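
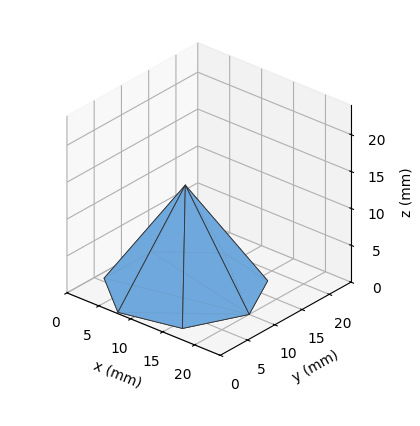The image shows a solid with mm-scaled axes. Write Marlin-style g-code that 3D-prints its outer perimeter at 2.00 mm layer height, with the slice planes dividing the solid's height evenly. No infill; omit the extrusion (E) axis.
Reading the render: the shape is a regular 7-sided pyramid, base circumscribed radius ≈ 10 mm, apex at z ≈ 14 mm (dimensions read to the nearest mm from the axis ticks). For the g-code, the solid's height is divided into equal slices at the stated Δz and each level perimeter traced with G1 moves after a G0 lift.

; perimeter-only toolpath
G21 ; units = mm
G90 ; absolute positioning
G28 ; home
; layer 1
G0 Z2.00
G0 X18.57 Y10.00
G1 X15.34 Y16.70
G1 X8.09 Y18.36
G1 X2.28 Y13.72
G1 X2.28 Y6.28
G1 X8.09 Y1.64
G1 X15.34 Y3.30
G1 X18.57 Y10.00
; layer 2
G0 Z4.00
G0 X17.14 Y10.00
G1 X14.45 Y15.59
G1 X8.41 Y16.96
G1 X3.56 Y13.10
G1 X3.56 Y6.90
G1 X8.41 Y3.04
G1 X14.45 Y4.41
G1 X17.14 Y10.00
; layer 3
G0 Z6.00
G0 X15.71 Y10.00
G1 X13.56 Y14.47
G1 X8.73 Y15.57
G1 X4.85 Y12.48
G1 X4.85 Y7.52
G1 X8.73 Y4.43
G1 X13.56 Y5.53
G1 X15.71 Y10.00
; layer 4
G0 Z8.00
G0 X14.29 Y10.00
G1 X12.67 Y13.35
G1 X9.04 Y14.18
G1 X6.14 Y11.86
G1 X6.14 Y8.14
G1 X9.04 Y5.82
G1 X12.67 Y6.65
G1 X14.29 Y10.00
; layer 5
G0 Z10.00
G0 X12.86 Y10.00
G1 X11.78 Y12.23
G1 X9.36 Y12.79
G1 X7.43 Y11.24
G1 X7.43 Y8.76
G1 X9.36 Y7.21
G1 X11.78 Y7.77
G1 X12.86 Y10.00
; layer 6
G0 Z12.00
G0 X11.43 Y10.00
G1 X10.89 Y11.12
G1 X9.68 Y11.39
G1 X8.71 Y10.62
G1 X8.71 Y9.38
G1 X9.68 Y8.61
G1 X10.89 Y8.88
G1 X11.43 Y10.00
M2 ; end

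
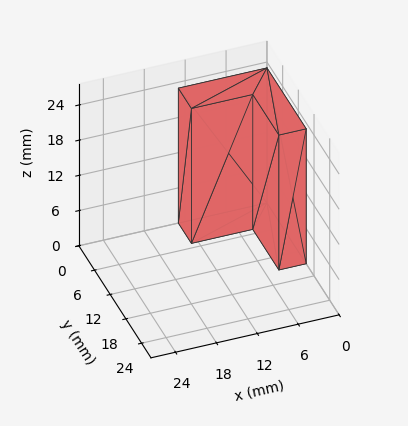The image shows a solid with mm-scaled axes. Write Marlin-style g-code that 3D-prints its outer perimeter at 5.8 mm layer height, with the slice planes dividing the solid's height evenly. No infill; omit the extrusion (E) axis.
Reading the render: the shape is an L-shaped prism: outer 13 × 15 mm, arm thicknesses ≈ 5 mm (horizontal) and 4 mm (vertical), extruded 23 mm in z (dimensions read to the nearest mm from the axis ticks). For the g-code, the solid's height is divided into equal slices at the stated Δz and each level perimeter traced with G1 moves after a G0 lift.

; perimeter-only toolpath
G21 ; units = mm
G90 ; absolute positioning
G28 ; home
; layer 1
G0 Z5.8
G0 X0.0 Y0.0
G1 X13.0 Y0.0
G1 X13.0 Y5.0
G1 X4.0 Y5.0
G1 X4.0 Y15.0
G1 X0.0 Y15.0
G1 X0.0 Y0.0
; layer 2
G0 Z11.5
G0 X0.0 Y0.0
G1 X13.0 Y0.0
G1 X13.0 Y5.0
G1 X4.0 Y5.0
G1 X4.0 Y15.0
G1 X0.0 Y15.0
G1 X0.0 Y0.0
; layer 3
G0 Z17.2
G0 X0.0 Y0.0
G1 X13.0 Y0.0
G1 X13.0 Y5.0
G1 X4.0 Y5.0
G1 X4.0 Y15.0
G1 X0.0 Y15.0
G1 X0.0 Y0.0
; layer 4
G0 Z23.0
G0 X0.0 Y0.0
G1 X13.0 Y0.0
G1 X13.0 Y5.0
G1 X4.0 Y5.0
G1 X4.0 Y15.0
G1 X0.0 Y15.0
G1 X0.0 Y0.0
M2 ; end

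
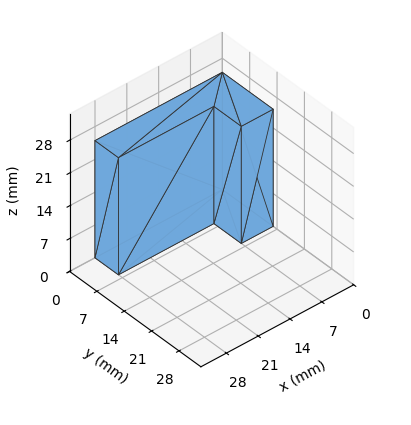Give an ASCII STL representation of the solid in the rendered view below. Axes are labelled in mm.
Reading the render: the shape is an L-shaped prism: outer 28 × 13 mm, arm thicknesses ≈ 6 mm (horizontal) and 7 mm (vertical), extruded 25 mm in z (dimensions read to the nearest mm from the axis ticks). For the STL, each face is triangulated and given an outward normal.

solid part
  facet normal 0.0000 0.0000 -1.0000
    outer loop
      vertex 28.00 6.00 0.00
      vertex 28.00 0.00 0.00
      vertex 0.00 0.00 0.00
    endloop
  endfacet
  facet normal 0.0000 0.0000 -1.0000
    outer loop
      vertex 7.00 6.00 0.00
      vertex 28.00 6.00 0.00
      vertex 0.00 0.00 0.00
    endloop
  endfacet
  facet normal 0.0000 0.0000 -1.0000
    outer loop
      vertex 7.00 13.00 0.00
      vertex 7.00 6.00 0.00
      vertex 0.00 0.00 0.00
    endloop
  endfacet
  facet normal 0.0000 0.0000 -1.0000
    outer loop
      vertex 0.00 13.00 0.00
      vertex 7.00 13.00 0.00
      vertex 0.00 0.00 0.00
    endloop
  endfacet
  facet normal 0.0000 0.0000 1.0000
    outer loop
      vertex 0.00 0.00 25.00
      vertex 28.00 0.00 25.00
      vertex 28.00 6.00 25.00
    endloop
  endfacet
  facet normal 0.0000 0.0000 1.0000
    outer loop
      vertex 0.00 0.00 25.00
      vertex 28.00 6.00 25.00
      vertex 7.00 6.00 25.00
    endloop
  endfacet
  facet normal 0.0000 0.0000 1.0000
    outer loop
      vertex 0.00 0.00 25.00
      vertex 7.00 6.00 25.00
      vertex 7.00 13.00 25.00
    endloop
  endfacet
  facet normal 0.0000 0.0000 1.0000
    outer loop
      vertex 0.00 0.00 25.00
      vertex 7.00 13.00 25.00
      vertex 0.00 13.00 25.00
    endloop
  endfacet
  facet normal 0.0000 -1.0000 0.0000
    outer loop
      vertex 0.00 0.00 0.00
      vertex 28.00 0.00 0.00
      vertex 28.00 0.00 25.00
    endloop
  endfacet
  facet normal 0.0000 -1.0000 0.0000
    outer loop
      vertex 0.00 0.00 0.00
      vertex 28.00 0.00 25.00
      vertex 0.00 0.00 25.00
    endloop
  endfacet
  facet normal 1.0000 0.0000 0.0000
    outer loop
      vertex 28.00 0.00 0.00
      vertex 28.00 6.00 0.00
      vertex 28.00 6.00 25.00
    endloop
  endfacet
  facet normal 1.0000 0.0000 0.0000
    outer loop
      vertex 28.00 0.00 0.00
      vertex 28.00 6.00 25.00
      vertex 28.00 0.00 25.00
    endloop
  endfacet
  facet normal 0.0000 1.0000 0.0000
    outer loop
      vertex 28.00 6.00 0.00
      vertex 7.00 6.00 0.00
      vertex 7.00 6.00 25.00
    endloop
  endfacet
  facet normal 0.0000 1.0000 0.0000
    outer loop
      vertex 28.00 6.00 0.00
      vertex 7.00 6.00 25.00
      vertex 28.00 6.00 25.00
    endloop
  endfacet
  facet normal 1.0000 0.0000 0.0000
    outer loop
      vertex 7.00 6.00 0.00
      vertex 7.00 13.00 0.00
      vertex 7.00 13.00 25.00
    endloop
  endfacet
  facet normal 1.0000 0.0000 0.0000
    outer loop
      vertex 7.00 6.00 0.00
      vertex 7.00 13.00 25.00
      vertex 7.00 6.00 25.00
    endloop
  endfacet
  facet normal 0.0000 1.0000 0.0000
    outer loop
      vertex 7.00 13.00 0.00
      vertex 0.00 13.00 0.00
      vertex 0.00 13.00 25.00
    endloop
  endfacet
  facet normal 0.0000 1.0000 0.0000
    outer loop
      vertex 7.00 13.00 0.00
      vertex 0.00 13.00 25.00
      vertex 7.00 13.00 25.00
    endloop
  endfacet
  facet normal -1.0000 0.0000 0.0000
    outer loop
      vertex 0.00 13.00 0.00
      vertex 0.00 0.00 0.00
      vertex 0.00 0.00 25.00
    endloop
  endfacet
  facet normal -1.0000 0.0000 0.0000
    outer loop
      vertex 0.00 13.00 0.00
      vertex 0.00 0.00 25.00
      vertex 0.00 13.00 25.00
    endloop
  endfacet
endsolid part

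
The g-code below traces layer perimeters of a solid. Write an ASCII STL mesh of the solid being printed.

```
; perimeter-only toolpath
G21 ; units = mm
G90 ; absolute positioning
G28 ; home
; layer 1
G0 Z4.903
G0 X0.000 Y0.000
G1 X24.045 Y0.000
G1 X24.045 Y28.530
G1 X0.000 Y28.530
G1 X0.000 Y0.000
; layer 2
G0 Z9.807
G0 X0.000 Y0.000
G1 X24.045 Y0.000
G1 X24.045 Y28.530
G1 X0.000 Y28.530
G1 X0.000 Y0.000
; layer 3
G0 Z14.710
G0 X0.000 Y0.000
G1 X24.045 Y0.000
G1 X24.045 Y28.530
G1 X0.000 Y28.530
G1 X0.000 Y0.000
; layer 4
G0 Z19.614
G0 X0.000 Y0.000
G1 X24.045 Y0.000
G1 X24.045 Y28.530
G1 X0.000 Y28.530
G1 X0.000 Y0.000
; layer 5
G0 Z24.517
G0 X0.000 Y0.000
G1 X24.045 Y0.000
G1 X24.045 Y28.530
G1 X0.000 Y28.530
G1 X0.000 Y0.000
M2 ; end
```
solid part
  facet normal 0.0000 0.0000 -1.0000
    outer loop
      vertex 24.045 28.530 0.000
      vertex 24.045 0.000 0.000
      vertex 0.000 0.000 0.000
    endloop
  endfacet
  facet normal 0.0000 0.0000 -1.0000
    outer loop
      vertex 0.000 28.530 0.000
      vertex 24.045 28.530 0.000
      vertex 0.000 0.000 0.000
    endloop
  endfacet
  facet normal 0.0000 0.0000 1.0000
    outer loop
      vertex 0.000 0.000 24.517
      vertex 24.045 0.000 24.517
      vertex 24.045 28.530 24.517
    endloop
  endfacet
  facet normal 0.0000 0.0000 1.0000
    outer loop
      vertex 0.000 0.000 24.517
      vertex 24.045 28.530 24.517
      vertex 0.000 28.530 24.517
    endloop
  endfacet
  facet normal 0.0000 -1.0000 0.0000
    outer loop
      vertex 0.000 0.000 0.000
      vertex 24.045 0.000 0.000
      vertex 24.045 0.000 24.517
    endloop
  endfacet
  facet normal 0.0000 -1.0000 0.0000
    outer loop
      vertex 0.000 0.000 0.000
      vertex 24.045 0.000 24.517
      vertex 0.000 0.000 24.517
    endloop
  endfacet
  facet normal 0.0000 1.0000 0.0000
    outer loop
      vertex 24.045 28.530 24.517
      vertex 24.045 28.530 0.000
      vertex 0.000 28.530 0.000
    endloop
  endfacet
  facet normal 0.0000 1.0000 0.0000
    outer loop
      vertex 0.000 28.530 24.517
      vertex 24.045 28.530 24.517
      vertex 0.000 28.530 0.000
    endloop
  endfacet
  facet normal -1.0000 0.0000 0.0000
    outer loop
      vertex 0.000 28.530 24.517
      vertex 0.000 28.530 0.000
      vertex 0.000 0.000 0.000
    endloop
  endfacet
  facet normal -1.0000 0.0000 0.0000
    outer loop
      vertex 0.000 0.000 24.517
      vertex 0.000 28.530 24.517
      vertex 0.000 0.000 0.000
    endloop
  endfacet
  facet normal 1.0000 0.0000 0.0000
    outer loop
      vertex 24.045 0.000 0.000
      vertex 24.045 28.530 0.000
      vertex 24.045 28.530 24.517
    endloop
  endfacet
  facet normal 1.0000 0.0000 0.0000
    outer loop
      vertex 24.045 0.000 0.000
      vertex 24.045 28.530 24.517
      vertex 24.045 0.000 24.517
    endloop
  endfacet
endsolid part

The G0 Z moves step by Δz≈4.903 mm. Every layer's G1 loop is the same polygon, so the solid is a straight extrusion of it from z=0 to z≈24.5. Closing with flat bottom and top caps and triangulating gives 12 facets — a rectangular box, roughly 24 × 28.5 mm footprint and 24.5 mm tall.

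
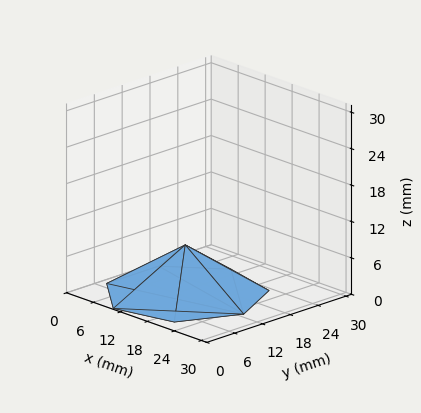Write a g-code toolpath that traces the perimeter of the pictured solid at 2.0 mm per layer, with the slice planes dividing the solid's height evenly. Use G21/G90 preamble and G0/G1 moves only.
Reading the render: the shape is a regular 7-sided pyramid, base circumscribed radius ≈ 13 mm, apex at z ≈ 8 mm (dimensions read to the nearest mm from the axis ticks). For the g-code, the solid's height is divided into equal slices at the stated Δz and each level perimeter traced with G1 moves after a G0 lift.

; perimeter-only toolpath
G21 ; units = mm
G90 ; absolute positioning
G28 ; home
; layer 1
G0 Z2.0
G0 X22.8 Y13.0
G1 X19.1 Y20.6
G1 X10.8 Y22.5
G1 X4.2 Y17.2
G1 X4.2 Y8.8
G1 X10.8 Y3.5
G1 X19.1 Y5.3
G1 X22.8 Y13.0
; layer 2
G0 Z4.0
G0 X19.5 Y13.0
G1 X17.1 Y18.1
G1 X11.6 Y19.4
G1 X7.2 Y15.8
G1 X7.2 Y10.2
G1 X11.6 Y6.7
G1 X17.1 Y7.9
G1 X19.5 Y13.0
; layer 3
G0 Z6.0
G0 X16.2 Y13.0
G1 X15.0 Y15.6
G1 X12.3 Y16.2
G1 X10.1 Y14.4
G1 X10.1 Y11.6
G1 X12.3 Y9.8
G1 X15.0 Y10.4
G1 X16.2 Y13.0
M2 ; end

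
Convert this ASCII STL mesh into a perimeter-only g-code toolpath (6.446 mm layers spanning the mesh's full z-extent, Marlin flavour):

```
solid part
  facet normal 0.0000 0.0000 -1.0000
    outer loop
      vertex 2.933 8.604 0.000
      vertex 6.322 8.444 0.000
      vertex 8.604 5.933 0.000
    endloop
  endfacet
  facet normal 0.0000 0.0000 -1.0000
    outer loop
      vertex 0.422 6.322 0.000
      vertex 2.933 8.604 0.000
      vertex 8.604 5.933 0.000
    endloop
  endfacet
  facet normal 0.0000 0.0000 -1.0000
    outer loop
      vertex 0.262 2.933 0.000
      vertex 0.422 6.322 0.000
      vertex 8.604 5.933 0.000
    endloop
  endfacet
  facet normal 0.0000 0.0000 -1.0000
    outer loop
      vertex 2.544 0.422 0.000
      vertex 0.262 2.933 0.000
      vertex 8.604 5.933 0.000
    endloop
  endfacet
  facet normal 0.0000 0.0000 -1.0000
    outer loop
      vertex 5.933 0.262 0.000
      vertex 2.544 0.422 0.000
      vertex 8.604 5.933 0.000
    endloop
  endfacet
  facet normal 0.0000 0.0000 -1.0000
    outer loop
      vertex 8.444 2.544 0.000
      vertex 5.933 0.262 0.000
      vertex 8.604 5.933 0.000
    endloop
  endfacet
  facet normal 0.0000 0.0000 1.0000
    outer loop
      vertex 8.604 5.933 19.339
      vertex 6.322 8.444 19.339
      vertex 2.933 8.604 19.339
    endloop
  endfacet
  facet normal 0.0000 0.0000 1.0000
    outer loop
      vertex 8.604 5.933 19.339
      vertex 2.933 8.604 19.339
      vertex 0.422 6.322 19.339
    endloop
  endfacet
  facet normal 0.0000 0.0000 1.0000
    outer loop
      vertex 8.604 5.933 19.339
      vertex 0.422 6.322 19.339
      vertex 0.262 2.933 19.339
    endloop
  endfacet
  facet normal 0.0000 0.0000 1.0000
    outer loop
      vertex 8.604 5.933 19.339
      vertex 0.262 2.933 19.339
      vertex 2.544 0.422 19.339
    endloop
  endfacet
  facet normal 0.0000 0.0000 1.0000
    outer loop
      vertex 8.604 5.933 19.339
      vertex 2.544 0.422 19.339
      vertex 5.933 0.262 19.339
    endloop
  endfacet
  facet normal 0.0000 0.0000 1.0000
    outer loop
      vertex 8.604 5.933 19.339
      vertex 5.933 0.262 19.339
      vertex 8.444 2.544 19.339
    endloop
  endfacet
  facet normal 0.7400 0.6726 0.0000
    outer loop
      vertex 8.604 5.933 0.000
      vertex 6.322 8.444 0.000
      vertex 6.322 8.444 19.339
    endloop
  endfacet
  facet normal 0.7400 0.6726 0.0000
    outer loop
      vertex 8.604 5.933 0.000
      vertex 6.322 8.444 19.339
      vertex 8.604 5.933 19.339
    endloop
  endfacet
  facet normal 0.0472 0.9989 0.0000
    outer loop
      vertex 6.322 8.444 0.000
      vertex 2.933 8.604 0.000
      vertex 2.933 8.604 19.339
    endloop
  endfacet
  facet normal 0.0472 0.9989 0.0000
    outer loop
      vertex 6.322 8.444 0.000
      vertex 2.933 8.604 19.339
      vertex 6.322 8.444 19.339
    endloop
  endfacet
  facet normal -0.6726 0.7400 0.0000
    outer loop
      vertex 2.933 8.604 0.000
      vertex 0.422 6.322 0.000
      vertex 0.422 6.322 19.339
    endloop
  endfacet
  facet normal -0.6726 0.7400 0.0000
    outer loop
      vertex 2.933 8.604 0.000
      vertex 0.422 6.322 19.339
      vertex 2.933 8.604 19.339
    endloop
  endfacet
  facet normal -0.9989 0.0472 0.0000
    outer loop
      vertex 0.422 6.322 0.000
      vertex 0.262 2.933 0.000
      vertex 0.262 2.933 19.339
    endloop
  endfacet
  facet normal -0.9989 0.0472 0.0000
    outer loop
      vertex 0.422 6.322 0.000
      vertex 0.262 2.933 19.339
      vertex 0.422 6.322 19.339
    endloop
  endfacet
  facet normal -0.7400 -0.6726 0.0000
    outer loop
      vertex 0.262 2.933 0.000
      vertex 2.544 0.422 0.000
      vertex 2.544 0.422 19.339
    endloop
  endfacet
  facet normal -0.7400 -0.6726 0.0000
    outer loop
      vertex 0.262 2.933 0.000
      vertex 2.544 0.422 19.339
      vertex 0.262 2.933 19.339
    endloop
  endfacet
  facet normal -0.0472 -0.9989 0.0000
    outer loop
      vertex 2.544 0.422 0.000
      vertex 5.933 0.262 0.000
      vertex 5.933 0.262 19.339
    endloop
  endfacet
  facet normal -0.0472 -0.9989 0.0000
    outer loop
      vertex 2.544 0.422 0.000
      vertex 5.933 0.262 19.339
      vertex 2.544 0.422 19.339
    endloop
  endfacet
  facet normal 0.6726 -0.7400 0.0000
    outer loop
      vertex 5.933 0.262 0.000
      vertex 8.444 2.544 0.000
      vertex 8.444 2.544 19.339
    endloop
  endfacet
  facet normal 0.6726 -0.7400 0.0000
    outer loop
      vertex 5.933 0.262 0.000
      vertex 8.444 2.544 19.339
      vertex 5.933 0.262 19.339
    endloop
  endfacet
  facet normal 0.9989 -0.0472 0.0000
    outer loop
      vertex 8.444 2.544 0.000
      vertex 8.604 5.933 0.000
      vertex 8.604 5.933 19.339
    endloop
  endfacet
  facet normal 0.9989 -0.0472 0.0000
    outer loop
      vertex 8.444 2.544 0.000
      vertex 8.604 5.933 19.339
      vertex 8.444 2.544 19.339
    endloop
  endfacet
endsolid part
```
; perimeter-only toolpath
G21 ; units = mm
G90 ; absolute positioning
G28 ; home
; layer 1
G0 Z6.446
G0 X8.604 Y5.933
G1 X6.322 Y8.444
G1 X2.933 Y8.604
G1 X0.422 Y6.322
G1 X0.262 Y2.933
G1 X2.544 Y0.422
G1 X5.933 Y0.262
G1 X8.444 Y2.544
G1 X8.604 Y5.933
; layer 2
G0 Z12.893
G0 X8.604 Y5.933
G1 X6.322 Y8.444
G1 X2.933 Y8.604
G1 X0.422 Y6.322
G1 X0.262 Y2.933
G1 X2.544 Y0.422
G1 X5.933 Y0.262
G1 X8.444 Y2.544
G1 X8.604 Y5.933
; layer 3
G0 Z19.339
G0 X8.604 Y5.933
G1 X6.322 Y8.444
G1 X2.933 Y8.604
G1 X0.422 Y6.322
G1 X0.262 Y2.933
G1 X2.544 Y0.422
G1 X5.933 Y0.262
G1 X8.444 Y2.544
G1 X8.604 Y5.933
M2 ; end

The solid is a regular 8-sided prism (a cylinder approximated with 8 flat sides), circumscribed radius ≈ 4.43 mm, height ≈ 19.3 mm. Slicing at Δz = 6.446 mm — 3 equal slices spanning the solid's height, so layer i sits at z = i·h/3 — gives 3 non-empty perimeters. Each is a 8-segment closed polygon; G0 lifts to the layer z and rapids to the start vertex, then G1 traces the edges.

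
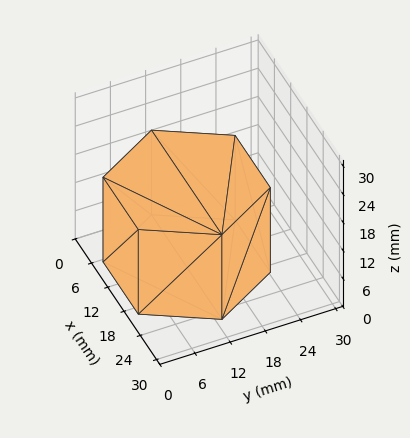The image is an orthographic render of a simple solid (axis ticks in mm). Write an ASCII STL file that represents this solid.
Reading the render: the shape is a regular 6-sided prism (a cylinder approximated with 6 flat sides), circumscribed radius ≈ 13 mm, height ≈ 18 mm (dimensions read to the nearest mm from the axis ticks). For the STL, each face is triangulated and given an outward normal.

solid part
  facet normal 0.0000 0.0000 -1.0000
    outer loop
      vertex 6.50 24.26 0.00
      vertex 19.50 24.26 0.00
      vertex 26.00 13.00 0.00
    endloop
  endfacet
  facet normal 0.0000 0.0000 -1.0000
    outer loop
      vertex 0.00 13.00 0.00
      vertex 6.50 24.26 0.00
      vertex 26.00 13.00 0.00
    endloop
  endfacet
  facet normal 0.0000 0.0000 -1.0000
    outer loop
      vertex 6.50 1.74 0.00
      vertex 0.00 13.00 0.00
      vertex 26.00 13.00 0.00
    endloop
  endfacet
  facet normal 0.0000 0.0000 -1.0000
    outer loop
      vertex 19.50 1.74 0.00
      vertex 6.50 1.74 0.00
      vertex 26.00 13.00 0.00
    endloop
  endfacet
  facet normal 0.0000 0.0000 1.0000
    outer loop
      vertex 26.00 13.00 18.00
      vertex 19.50 24.26 18.00
      vertex 6.50 24.26 18.00
    endloop
  endfacet
  facet normal 0.0000 0.0000 1.0000
    outer loop
      vertex 26.00 13.00 18.00
      vertex 6.50 24.26 18.00
      vertex 0.00 13.00 18.00
    endloop
  endfacet
  facet normal 0.0000 0.0000 1.0000
    outer loop
      vertex 26.00 13.00 18.00
      vertex 0.00 13.00 18.00
      vertex 6.50 1.74 18.00
    endloop
  endfacet
  facet normal 0.0000 0.0000 1.0000
    outer loop
      vertex 26.00 13.00 18.00
      vertex 6.50 1.74 18.00
      vertex 19.50 1.74 18.00
    endloop
  endfacet
  facet normal 0.8661 0.4999 0.0000
    outer loop
      vertex 26.00 13.00 0.00
      vertex 19.50 24.26 0.00
      vertex 19.50 24.26 18.00
    endloop
  endfacet
  facet normal 0.8661 0.4999 0.0000
    outer loop
      vertex 26.00 13.00 0.00
      vertex 19.50 24.26 18.00
      vertex 26.00 13.00 18.00
    endloop
  endfacet
  facet normal 0.0000 1.0000 0.0000
    outer loop
      vertex 19.50 24.26 0.00
      vertex 6.50 24.26 0.00
      vertex 6.50 24.26 18.00
    endloop
  endfacet
  facet normal 0.0000 1.0000 0.0000
    outer loop
      vertex 19.50 24.26 0.00
      vertex 6.50 24.26 18.00
      vertex 19.50 24.26 18.00
    endloop
  endfacet
  facet normal -0.8661 0.4999 0.0000
    outer loop
      vertex 6.50 24.26 0.00
      vertex 0.00 13.00 0.00
      vertex 0.00 13.00 18.00
    endloop
  endfacet
  facet normal -0.8661 0.4999 0.0000
    outer loop
      vertex 6.50 24.26 0.00
      vertex 0.00 13.00 18.00
      vertex 6.50 24.26 18.00
    endloop
  endfacet
  facet normal -0.8661 -0.4999 0.0000
    outer loop
      vertex 0.00 13.00 0.00
      vertex 6.50 1.74 0.00
      vertex 6.50 1.74 18.00
    endloop
  endfacet
  facet normal -0.8661 -0.4999 0.0000
    outer loop
      vertex 0.00 13.00 0.00
      vertex 6.50 1.74 18.00
      vertex 0.00 13.00 18.00
    endloop
  endfacet
  facet normal 0.0000 -1.0000 0.0000
    outer loop
      vertex 6.50 1.74 0.00
      vertex 19.50 1.74 0.00
      vertex 19.50 1.74 18.00
    endloop
  endfacet
  facet normal 0.0000 -1.0000 0.0000
    outer loop
      vertex 6.50 1.74 0.00
      vertex 19.50 1.74 18.00
      vertex 6.50 1.74 18.00
    endloop
  endfacet
  facet normal 0.8661 -0.4999 0.0000
    outer loop
      vertex 19.50 1.74 0.00
      vertex 26.00 13.00 0.00
      vertex 26.00 13.00 18.00
    endloop
  endfacet
  facet normal 0.8661 -0.4999 0.0000
    outer loop
      vertex 19.50 1.74 0.00
      vertex 26.00 13.00 18.00
      vertex 19.50 1.74 18.00
    endloop
  endfacet
endsolid part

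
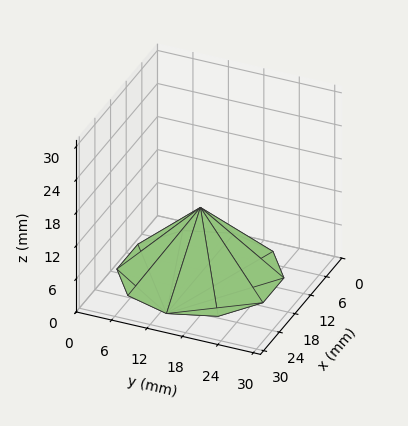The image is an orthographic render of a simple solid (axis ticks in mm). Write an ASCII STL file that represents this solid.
Reading the render: the shape is a regular 10-sided pyramid, base circumscribed radius ≈ 13 mm, apex at z ≈ 12 mm (dimensions read to the nearest mm from the axis ticks). For the STL, each face is triangulated and given an outward normal.

solid part
  facet normal 0.0000 0.0000 -1.0000
    outer loop
      vertex 17.02 25.36 0.00
      vertex 23.52 20.64 0.00
      vertex 26.00 13.00 0.00
    endloop
  endfacet
  facet normal 0.0000 0.0000 -1.0000
    outer loop
      vertex 8.98 25.36 0.00
      vertex 17.02 25.36 0.00
      vertex 26.00 13.00 0.00
    endloop
  endfacet
  facet normal 0.0000 0.0000 -1.0000
    outer loop
      vertex 2.48 20.64 0.00
      vertex 8.98 25.36 0.00
      vertex 26.00 13.00 0.00
    endloop
  endfacet
  facet normal 0.0000 0.0000 -1.0000
    outer loop
      vertex 0.00 13.00 0.00
      vertex 2.48 20.64 0.00
      vertex 26.00 13.00 0.00
    endloop
  endfacet
  facet normal 0.0000 0.0000 -1.0000
    outer loop
      vertex 2.48 5.36 0.00
      vertex 0.00 13.00 0.00
      vertex 26.00 13.00 0.00
    endloop
  endfacet
  facet normal 0.0000 0.0000 -1.0000
    outer loop
      vertex 8.98 0.64 0.00
      vertex 2.48 5.36 0.00
      vertex 26.00 13.00 0.00
    endloop
  endfacet
  facet normal 0.0000 0.0000 -1.0000
    outer loop
      vertex 17.02 0.64 0.00
      vertex 8.98 0.64 0.00
      vertex 26.00 13.00 0.00
    endloop
  endfacet
  facet normal 0.0000 0.0000 -1.0000
    outer loop
      vertex 23.52 5.36 0.00
      vertex 17.02 0.64 0.00
      vertex 26.00 13.00 0.00
    endloop
  endfacet
  facet normal 0.6624 0.2150 0.7176
    outer loop
      vertex 26.00 13.00 0.00
      vertex 23.52 20.64 0.00
      vertex 13.00 13.00 12.00
    endloop
  endfacet
  facet normal 0.4092 0.5636 0.7176
    outer loop
      vertex 23.52 20.64 0.00
      vertex 17.02 25.36 0.00
      vertex 13.00 13.00 12.00
    endloop
  endfacet
  facet normal 0.0000 0.6966 0.7175
    outer loop
      vertex 17.02 25.36 0.00
      vertex 8.98 25.36 0.00
      vertex 13.00 13.00 12.00
    endloop
  endfacet
  facet normal -0.4092 0.5636 0.7176
    outer loop
      vertex 8.98 25.36 0.00
      vertex 2.48 20.64 0.00
      vertex 13.00 13.00 12.00
    endloop
  endfacet
  facet normal -0.6624 0.2150 0.7176
    outer loop
      vertex 2.48 20.64 0.00
      vertex 0.00 13.00 0.00
      vertex 13.00 13.00 12.00
    endloop
  endfacet
  facet normal -0.6624 -0.2150 0.7176
    outer loop
      vertex 0.00 13.00 0.00
      vertex 2.48 5.36 0.00
      vertex 13.00 13.00 12.00
    endloop
  endfacet
  facet normal -0.4092 -0.5636 0.7176
    outer loop
      vertex 2.48 5.36 0.00
      vertex 8.98 0.64 0.00
      vertex 13.00 13.00 12.00
    endloop
  endfacet
  facet normal 0.0000 -0.6966 0.7175
    outer loop
      vertex 8.98 0.64 0.00
      vertex 17.02 0.64 0.00
      vertex 13.00 13.00 12.00
    endloop
  endfacet
  facet normal 0.4092 -0.5636 0.7176
    outer loop
      vertex 17.02 0.64 0.00
      vertex 23.52 5.36 0.00
      vertex 13.00 13.00 12.00
    endloop
  endfacet
  facet normal 0.6624 -0.2150 0.7176
    outer loop
      vertex 23.52 5.36 0.00
      vertex 26.00 13.00 0.00
      vertex 13.00 13.00 12.00
    endloop
  endfacet
endsolid part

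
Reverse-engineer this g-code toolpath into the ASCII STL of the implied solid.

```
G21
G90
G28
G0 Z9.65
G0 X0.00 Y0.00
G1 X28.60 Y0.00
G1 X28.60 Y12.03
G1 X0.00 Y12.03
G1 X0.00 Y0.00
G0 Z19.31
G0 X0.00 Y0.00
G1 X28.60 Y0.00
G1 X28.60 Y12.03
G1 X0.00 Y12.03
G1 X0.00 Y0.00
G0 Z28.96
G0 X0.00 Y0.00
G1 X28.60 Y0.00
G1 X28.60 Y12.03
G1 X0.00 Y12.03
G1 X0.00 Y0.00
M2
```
solid part
  facet normal 0.0000 0.0000 -1.0000
    outer loop
      vertex 28.60 12.03 0.00
      vertex 28.60 0.00 0.00
      vertex 0.00 0.00 0.00
    endloop
  endfacet
  facet normal 0.0000 0.0000 -1.0000
    outer loop
      vertex 0.00 12.03 0.00
      vertex 28.60 12.03 0.00
      vertex 0.00 0.00 0.00
    endloop
  endfacet
  facet normal 0.0000 0.0000 1.0000
    outer loop
      vertex 0.00 0.00 28.96
      vertex 28.60 0.00 28.96
      vertex 28.60 12.03 28.96
    endloop
  endfacet
  facet normal 0.0000 0.0000 1.0000
    outer loop
      vertex 0.00 0.00 28.96
      vertex 28.60 12.03 28.96
      vertex 0.00 12.03 28.96
    endloop
  endfacet
  facet normal 0.0000 -1.0000 0.0000
    outer loop
      vertex 0.00 0.00 0.00
      vertex 28.60 0.00 0.00
      vertex 28.60 0.00 28.96
    endloop
  endfacet
  facet normal 0.0000 -1.0000 0.0000
    outer loop
      vertex 0.00 0.00 0.00
      vertex 28.60 0.00 28.96
      vertex 0.00 0.00 28.96
    endloop
  endfacet
  facet normal 0.0000 1.0000 0.0000
    outer loop
      vertex 28.60 12.03 28.96
      vertex 28.60 12.03 0.00
      vertex 0.00 12.03 0.00
    endloop
  endfacet
  facet normal 0.0000 1.0000 0.0000
    outer loop
      vertex 0.00 12.03 28.96
      vertex 28.60 12.03 28.96
      vertex 0.00 12.03 0.00
    endloop
  endfacet
  facet normal -1.0000 0.0000 0.0000
    outer loop
      vertex 0.00 12.03 28.96
      vertex 0.00 12.03 0.00
      vertex 0.00 0.00 0.00
    endloop
  endfacet
  facet normal -1.0000 0.0000 0.0000
    outer loop
      vertex 0.00 0.00 28.96
      vertex 0.00 12.03 28.96
      vertex 0.00 0.00 0.00
    endloop
  endfacet
  facet normal 1.0000 0.0000 0.0000
    outer loop
      vertex 28.60 0.00 0.00
      vertex 28.60 12.03 0.00
      vertex 28.60 12.03 28.96
    endloop
  endfacet
  facet normal 1.0000 0.0000 0.0000
    outer loop
      vertex 28.60 0.00 0.00
      vertex 28.60 12.03 28.96
      vertex 28.60 0.00 28.96
    endloop
  endfacet
endsolid part

The G0 Z moves step by Δz≈9.65 mm. Every layer's G1 loop is the same polygon, so the solid is a straight extrusion of it from z=0 to z≈29. Closing with flat bottom and top caps and triangulating gives 12 facets — a rectangular box, roughly 28.6 × 12 mm footprint and 29 mm tall.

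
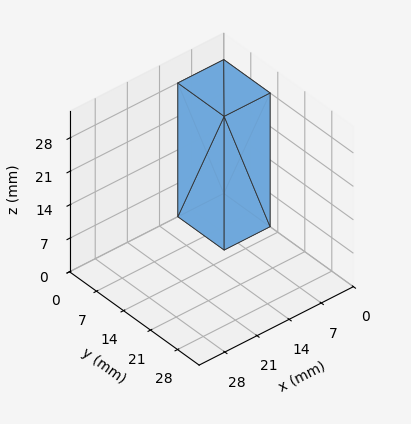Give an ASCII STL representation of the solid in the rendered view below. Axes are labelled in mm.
Reading the render: the shape is a rectangular box, roughly 10 × 12 mm footprint and 28 mm tall (dimensions read to the nearest mm from the axis ticks). For the STL, each face is triangulated and given an outward normal.

solid part
  facet normal 0.0000 0.0000 -1.0000
    outer loop
      vertex 10.0 12.0 0.0
      vertex 10.0 0.0 0.0
      vertex 0.0 0.0 0.0
    endloop
  endfacet
  facet normal 0.0000 0.0000 -1.0000
    outer loop
      vertex 0.0 12.0 0.0
      vertex 10.0 12.0 0.0
      vertex 0.0 0.0 0.0
    endloop
  endfacet
  facet normal 0.0000 0.0000 1.0000
    outer loop
      vertex 0.0 0.0 28.0
      vertex 10.0 0.0 28.0
      vertex 10.0 12.0 28.0
    endloop
  endfacet
  facet normal 0.0000 0.0000 1.0000
    outer loop
      vertex 0.0 0.0 28.0
      vertex 10.0 12.0 28.0
      vertex 0.0 12.0 28.0
    endloop
  endfacet
  facet normal 0.0000 -1.0000 0.0000
    outer loop
      vertex 0.0 0.0 0.0
      vertex 10.0 0.0 0.0
      vertex 10.0 0.0 28.0
    endloop
  endfacet
  facet normal 0.0000 -1.0000 0.0000
    outer loop
      vertex 0.0 0.0 0.0
      vertex 10.0 0.0 28.0
      vertex 0.0 0.0 28.0
    endloop
  endfacet
  facet normal 0.0000 1.0000 0.0000
    outer loop
      vertex 10.0 12.0 28.0
      vertex 10.0 12.0 0.0
      vertex 0.0 12.0 0.0
    endloop
  endfacet
  facet normal 0.0000 1.0000 0.0000
    outer loop
      vertex 0.0 12.0 28.0
      vertex 10.0 12.0 28.0
      vertex 0.0 12.0 0.0
    endloop
  endfacet
  facet normal -1.0000 0.0000 0.0000
    outer loop
      vertex 0.0 12.0 28.0
      vertex 0.0 12.0 0.0
      vertex 0.0 0.0 0.0
    endloop
  endfacet
  facet normal -1.0000 0.0000 0.0000
    outer loop
      vertex 0.0 0.0 28.0
      vertex 0.0 12.0 28.0
      vertex 0.0 0.0 0.0
    endloop
  endfacet
  facet normal 1.0000 0.0000 0.0000
    outer loop
      vertex 10.0 0.0 0.0
      vertex 10.0 12.0 0.0
      vertex 10.0 12.0 28.0
    endloop
  endfacet
  facet normal 1.0000 0.0000 0.0000
    outer loop
      vertex 10.0 0.0 0.0
      vertex 10.0 12.0 28.0
      vertex 10.0 0.0 28.0
    endloop
  endfacet
endsolid part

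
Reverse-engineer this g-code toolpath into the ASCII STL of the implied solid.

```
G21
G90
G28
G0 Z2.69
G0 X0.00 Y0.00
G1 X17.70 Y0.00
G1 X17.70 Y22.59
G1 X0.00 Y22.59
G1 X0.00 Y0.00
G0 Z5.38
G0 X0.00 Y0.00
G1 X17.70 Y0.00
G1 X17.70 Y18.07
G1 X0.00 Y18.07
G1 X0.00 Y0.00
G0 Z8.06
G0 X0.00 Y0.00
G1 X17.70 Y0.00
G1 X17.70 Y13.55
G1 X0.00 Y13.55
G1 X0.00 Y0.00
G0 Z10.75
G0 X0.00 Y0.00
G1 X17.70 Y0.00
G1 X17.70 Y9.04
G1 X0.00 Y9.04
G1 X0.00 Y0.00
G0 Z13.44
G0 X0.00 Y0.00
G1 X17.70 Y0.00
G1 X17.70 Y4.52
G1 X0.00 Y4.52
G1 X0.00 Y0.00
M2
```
solid part
  facet normal 0.0000 0.0000 -1.0000
    outer loop
      vertex 17.70 27.11 0.00
      vertex 17.70 0.00 0.00
      vertex 0.00 0.00 0.00
    endloop
  endfacet
  facet normal 0.0000 0.0000 -1.0000
    outer loop
      vertex 0.00 27.11 0.00
      vertex 17.70 27.11 0.00
      vertex 0.00 0.00 0.00
    endloop
  endfacet
  facet normal 0.0000 -1.0000 0.0000
    outer loop
      vertex 0.00 0.00 0.00
      vertex 17.70 0.00 0.00
      vertex 17.70 0.00 16.13
    endloop
  endfacet
  facet normal 0.0000 -1.0000 0.0000
    outer loop
      vertex 0.00 0.00 0.00
      vertex 17.70 0.00 16.13
      vertex 0.00 0.00 16.13
    endloop
  endfacet
  facet normal 0.0000 0.5113 0.8594
    outer loop
      vertex 0.00 0.00 16.13
      vertex 17.70 0.00 16.13
      vertex 17.70 27.11 0.00
    endloop
  endfacet
  facet normal 0.0000 0.5113 0.8594
    outer loop
      vertex 0.00 0.00 16.13
      vertex 17.70 27.11 0.00
      vertex 0.00 27.11 0.00
    endloop
  endfacet
  facet normal -1.0000 0.0000 0.0000
    outer loop
      vertex 0.00 0.00 16.13
      vertex 0.00 27.11 0.00
      vertex 0.00 0.00 0.00
    endloop
  endfacet
  facet normal 1.0000 0.0000 0.0000
    outer loop
      vertex 17.70 0.00 0.00
      vertex 17.70 27.11 0.00
      vertex 17.70 0.00 16.13
    endloop
  endfacet
endsolid part

The G0 Z moves step by Δz≈2.69 mm. The G1 loops shrink linearly with z, so the solid tapers from its base footprint up to z≈16.1. Closing with a flat bottom cap and the tapered top and triangulating gives 8 facets — a wedge (ramp): 17.7 × 27.1 mm base, rising to 16.1 mm along the y=0 edge and sloping linearly to z=0 at y=27.1.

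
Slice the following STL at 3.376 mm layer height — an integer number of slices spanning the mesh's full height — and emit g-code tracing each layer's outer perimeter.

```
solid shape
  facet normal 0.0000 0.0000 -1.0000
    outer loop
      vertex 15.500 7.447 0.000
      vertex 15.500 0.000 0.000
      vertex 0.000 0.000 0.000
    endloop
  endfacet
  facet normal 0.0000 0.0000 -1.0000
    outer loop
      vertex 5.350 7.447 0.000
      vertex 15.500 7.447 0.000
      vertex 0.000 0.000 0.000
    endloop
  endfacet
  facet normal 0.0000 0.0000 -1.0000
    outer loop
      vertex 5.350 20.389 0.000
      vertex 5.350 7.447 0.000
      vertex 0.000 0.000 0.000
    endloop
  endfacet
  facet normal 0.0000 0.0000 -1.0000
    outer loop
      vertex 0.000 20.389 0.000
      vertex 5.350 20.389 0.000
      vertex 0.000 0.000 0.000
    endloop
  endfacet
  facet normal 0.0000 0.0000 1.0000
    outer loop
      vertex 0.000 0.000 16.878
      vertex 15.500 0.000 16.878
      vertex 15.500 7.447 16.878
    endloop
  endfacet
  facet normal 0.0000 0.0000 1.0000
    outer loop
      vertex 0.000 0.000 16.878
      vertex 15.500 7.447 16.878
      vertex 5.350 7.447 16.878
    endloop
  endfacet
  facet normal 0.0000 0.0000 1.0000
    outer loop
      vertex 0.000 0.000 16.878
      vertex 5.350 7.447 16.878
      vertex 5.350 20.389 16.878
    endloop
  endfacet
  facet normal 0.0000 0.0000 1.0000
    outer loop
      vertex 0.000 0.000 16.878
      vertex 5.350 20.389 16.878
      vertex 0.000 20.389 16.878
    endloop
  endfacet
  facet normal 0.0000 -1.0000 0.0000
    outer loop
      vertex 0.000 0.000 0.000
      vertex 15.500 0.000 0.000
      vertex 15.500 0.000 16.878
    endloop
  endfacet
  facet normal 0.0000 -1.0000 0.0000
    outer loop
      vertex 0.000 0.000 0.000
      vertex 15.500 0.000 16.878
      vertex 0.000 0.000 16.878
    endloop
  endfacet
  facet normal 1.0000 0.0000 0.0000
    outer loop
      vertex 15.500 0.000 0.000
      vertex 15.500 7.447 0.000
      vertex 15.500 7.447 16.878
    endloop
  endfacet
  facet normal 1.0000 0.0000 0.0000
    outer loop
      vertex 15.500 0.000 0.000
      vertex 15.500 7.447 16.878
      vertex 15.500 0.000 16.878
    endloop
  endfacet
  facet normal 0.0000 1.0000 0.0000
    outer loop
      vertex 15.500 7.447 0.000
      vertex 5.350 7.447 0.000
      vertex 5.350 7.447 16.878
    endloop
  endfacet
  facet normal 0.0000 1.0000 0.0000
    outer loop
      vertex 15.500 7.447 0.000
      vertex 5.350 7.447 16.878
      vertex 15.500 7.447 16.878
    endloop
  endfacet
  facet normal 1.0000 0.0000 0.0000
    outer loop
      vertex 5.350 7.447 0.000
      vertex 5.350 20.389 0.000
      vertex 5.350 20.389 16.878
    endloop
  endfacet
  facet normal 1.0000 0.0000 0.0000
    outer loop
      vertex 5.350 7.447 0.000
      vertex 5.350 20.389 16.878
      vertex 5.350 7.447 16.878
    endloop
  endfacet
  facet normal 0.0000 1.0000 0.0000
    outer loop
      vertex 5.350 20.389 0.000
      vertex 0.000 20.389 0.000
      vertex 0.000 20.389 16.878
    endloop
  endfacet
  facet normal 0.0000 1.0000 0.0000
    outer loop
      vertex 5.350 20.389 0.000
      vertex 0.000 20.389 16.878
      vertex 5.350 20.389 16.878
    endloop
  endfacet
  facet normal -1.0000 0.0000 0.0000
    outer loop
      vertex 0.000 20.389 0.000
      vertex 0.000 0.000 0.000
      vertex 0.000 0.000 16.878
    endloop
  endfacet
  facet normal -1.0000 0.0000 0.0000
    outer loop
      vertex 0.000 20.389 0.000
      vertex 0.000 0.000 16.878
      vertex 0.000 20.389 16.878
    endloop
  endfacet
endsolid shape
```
; perimeter-only toolpath
G21 ; units = mm
G90 ; absolute positioning
G28 ; home
; layer 1
G0 Z3.376
G0 X0.000 Y0.000
G1 X15.500 Y0.000
G1 X15.500 Y7.447
G1 X5.350 Y7.447
G1 X5.350 Y20.389
G1 X0.000 Y20.389
G1 X0.000 Y0.000
; layer 2
G0 Z6.751
G0 X0.000 Y0.000
G1 X15.500 Y0.000
G1 X15.500 Y7.447
G1 X5.350 Y7.447
G1 X5.350 Y20.389
G1 X0.000 Y20.389
G1 X0.000 Y0.000
; layer 3
G0 Z10.127
G0 X0.000 Y0.000
G1 X15.500 Y0.000
G1 X15.500 Y7.447
G1 X5.350 Y7.447
G1 X5.350 Y20.389
G1 X0.000 Y20.389
G1 X0.000 Y0.000
; layer 4
G0 Z13.502
G0 X0.000 Y0.000
G1 X15.500 Y0.000
G1 X15.500 Y7.447
G1 X5.350 Y7.447
G1 X5.350 Y20.389
G1 X0.000 Y20.389
G1 X0.000 Y0.000
; layer 5
G0 Z16.878
G0 X0.000 Y0.000
G1 X15.500 Y0.000
G1 X15.500 Y7.447
G1 X5.350 Y7.447
G1 X5.350 Y20.389
G1 X0.000 Y20.389
G1 X0.000 Y0.000
M2 ; end

The solid is an L-shaped prism: outer 15.5 × 20.4 mm, arm thicknesses ≈ 7.45 mm (horizontal) and 5.35 mm (vertical), extruded 16.9 mm in z. Slicing at Δz = 3.376 mm — 5 equal slices spanning the solid's height, so layer i sits at z = i·h/5 — gives 5 non-empty perimeters. Each is a 6-segment closed polygon; G0 lifts to the layer z and rapids to the start vertex, then G1 traces the edges.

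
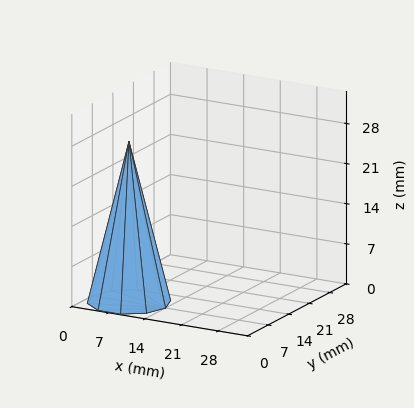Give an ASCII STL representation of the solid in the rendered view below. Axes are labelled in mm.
Reading the render: the shape is a regular 10-sided pyramid, base circumscribed radius ≈ 7 mm, apex at z ≈ 28 mm (dimensions read to the nearest mm from the axis ticks). For the STL, each face is triangulated and given an outward normal.

solid part
  facet normal 0.0000 0.0000 -1.0000
    outer loop
      vertex 9.16 13.66 0.00
      vertex 12.66 11.11 0.00
      vertex 14.00 7.00 0.00
    endloop
  endfacet
  facet normal 0.0000 0.0000 -1.0000
    outer loop
      vertex 4.84 13.66 0.00
      vertex 9.16 13.66 0.00
      vertex 14.00 7.00 0.00
    endloop
  endfacet
  facet normal 0.0000 0.0000 -1.0000
    outer loop
      vertex 1.34 11.11 0.00
      vertex 4.84 13.66 0.00
      vertex 14.00 7.00 0.00
    endloop
  endfacet
  facet normal 0.0000 0.0000 -1.0000
    outer loop
      vertex 0.00 7.00 0.00
      vertex 1.34 11.11 0.00
      vertex 14.00 7.00 0.00
    endloop
  endfacet
  facet normal 0.0000 0.0000 -1.0000
    outer loop
      vertex 1.34 2.89 0.00
      vertex 0.00 7.00 0.00
      vertex 14.00 7.00 0.00
    endloop
  endfacet
  facet normal 0.0000 0.0000 -1.0000
    outer loop
      vertex 4.84 0.34 0.00
      vertex 1.34 2.89 0.00
      vertex 14.00 7.00 0.00
    endloop
  endfacet
  facet normal 0.0000 0.0000 -1.0000
    outer loop
      vertex 9.16 0.34 0.00
      vertex 4.84 0.34 0.00
      vertex 14.00 7.00 0.00
    endloop
  endfacet
  facet normal 0.0000 0.0000 -1.0000
    outer loop
      vertex 12.66 2.89 0.00
      vertex 9.16 0.34 0.00
      vertex 14.00 7.00 0.00
    endloop
  endfacet
  facet normal 0.9250 0.3016 0.2312
    outer loop
      vertex 14.00 7.00 0.00
      vertex 12.66 11.11 0.00
      vertex 7.00 7.00 28.00
    endloop
  endfacet
  facet normal 0.5729 0.7863 0.2312
    outer loop
      vertex 12.66 11.11 0.00
      vertex 9.16 13.66 0.00
      vertex 7.00 7.00 28.00
    endloop
  endfacet
  facet normal 0.0000 0.9729 0.2314
    outer loop
      vertex 9.16 13.66 0.00
      vertex 4.84 13.66 0.00
      vertex 7.00 7.00 28.00
    endloop
  endfacet
  facet normal -0.5729 0.7863 0.2312
    outer loop
      vertex 4.84 13.66 0.00
      vertex 1.34 11.11 0.00
      vertex 7.00 7.00 28.00
    endloop
  endfacet
  facet normal -0.9250 0.3016 0.2312
    outer loop
      vertex 1.34 11.11 0.00
      vertex 0.00 7.00 0.00
      vertex 7.00 7.00 28.00
    endloop
  endfacet
  facet normal -0.9250 -0.3016 0.2312
    outer loop
      vertex 0.00 7.00 0.00
      vertex 1.34 2.89 0.00
      vertex 7.00 7.00 28.00
    endloop
  endfacet
  facet normal -0.5729 -0.7863 0.2312
    outer loop
      vertex 1.34 2.89 0.00
      vertex 4.84 0.34 0.00
      vertex 7.00 7.00 28.00
    endloop
  endfacet
  facet normal 0.0000 -0.9729 0.2314
    outer loop
      vertex 4.84 0.34 0.00
      vertex 9.16 0.34 0.00
      vertex 7.00 7.00 28.00
    endloop
  endfacet
  facet normal 0.5729 -0.7863 0.2312
    outer loop
      vertex 9.16 0.34 0.00
      vertex 12.66 2.89 0.00
      vertex 7.00 7.00 28.00
    endloop
  endfacet
  facet normal 0.9250 -0.3016 0.2312
    outer loop
      vertex 12.66 2.89 0.00
      vertex 14.00 7.00 0.00
      vertex 7.00 7.00 28.00
    endloop
  endfacet
endsolid part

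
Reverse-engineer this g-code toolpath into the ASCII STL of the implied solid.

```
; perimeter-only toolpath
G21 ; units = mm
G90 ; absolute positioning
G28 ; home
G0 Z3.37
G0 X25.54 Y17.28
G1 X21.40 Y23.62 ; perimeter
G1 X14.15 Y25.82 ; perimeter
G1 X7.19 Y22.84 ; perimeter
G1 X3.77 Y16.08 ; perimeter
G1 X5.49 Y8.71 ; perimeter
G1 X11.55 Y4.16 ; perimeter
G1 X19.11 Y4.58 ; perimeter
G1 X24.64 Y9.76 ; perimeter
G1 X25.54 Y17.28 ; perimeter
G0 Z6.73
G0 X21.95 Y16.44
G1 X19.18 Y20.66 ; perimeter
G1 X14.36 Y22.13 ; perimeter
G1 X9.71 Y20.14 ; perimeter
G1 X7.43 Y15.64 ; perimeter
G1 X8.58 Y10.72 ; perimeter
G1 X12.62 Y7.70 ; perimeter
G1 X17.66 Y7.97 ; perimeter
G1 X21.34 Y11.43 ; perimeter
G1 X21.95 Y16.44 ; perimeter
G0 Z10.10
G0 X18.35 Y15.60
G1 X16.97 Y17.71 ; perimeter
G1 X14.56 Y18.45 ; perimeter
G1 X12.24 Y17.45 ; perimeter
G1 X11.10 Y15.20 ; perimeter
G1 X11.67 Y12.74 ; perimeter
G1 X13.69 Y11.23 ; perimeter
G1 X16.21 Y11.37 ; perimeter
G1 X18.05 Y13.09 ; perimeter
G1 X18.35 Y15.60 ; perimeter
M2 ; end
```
solid part
  facet normal 0.0000 0.0000 -1.0000
    outer loop
      vertex 13.95 29.50 0.00
      vertex 23.61 26.57 0.00
      vertex 29.13 18.12 0.00
    endloop
  endfacet
  facet normal 0.0000 0.0000 -1.0000
    outer loop
      vertex 4.67 25.53 0.00
      vertex 13.95 29.50 0.00
      vertex 29.13 18.12 0.00
    endloop
  endfacet
  facet normal 0.0000 0.0000 -1.0000
    outer loop
      vertex 0.11 16.52 0.00
      vertex 4.67 25.53 0.00
      vertex 29.13 18.12 0.00
    endloop
  endfacet
  facet normal 0.0000 0.0000 -1.0000
    outer loop
      vertex 2.40 6.69 0.00
      vertex 0.11 16.52 0.00
      vertex 29.13 18.12 0.00
    endloop
  endfacet
  facet normal 0.0000 0.0000 -1.0000
    outer loop
      vertex 10.48 0.63 0.00
      vertex 2.40 6.69 0.00
      vertex 29.13 18.12 0.00
    endloop
  endfacet
  facet normal 0.0000 0.0000 -1.0000
    outer loop
      vertex 20.56 1.19 0.00
      vertex 10.48 0.63 0.00
      vertex 29.13 18.12 0.00
    endloop
  endfacet
  facet normal 0.0000 0.0000 -1.0000
    outer loop
      vertex 27.93 8.09 0.00
      vertex 20.56 1.19 0.00
      vertex 29.13 18.12 0.00
    endloop
  endfacet
  facet normal 0.5831 0.3809 0.7176
    outer loop
      vertex 29.13 18.12 0.00
      vertex 23.61 26.57 0.00
      vertex 14.76 14.76 13.46
    endloop
  endfacet
  facet normal 0.2021 0.6664 0.7176
    outer loop
      vertex 23.61 26.57 0.00
      vertex 13.95 29.50 0.00
      vertex 14.76 14.76 13.46
    endloop
  endfacet
  facet normal -0.2739 0.6403 0.7176
    outer loop
      vertex 13.95 29.50 0.00
      vertex 4.67 25.53 0.00
      vertex 14.76 14.76 13.46
    endloop
  endfacet
  facet normal -0.6215 0.3145 0.7175
    outer loop
      vertex 4.67 25.53 0.00
      vertex 0.11 16.52 0.00
      vertex 14.76 14.76 13.46
    endloop
  endfacet
  facet normal -0.6783 -0.1580 0.7176
    outer loop
      vertex 0.11 16.52 0.00
      vertex 2.40 6.69 0.00
      vertex 14.76 14.76 13.46
    endloop
  endfacet
  facet normal -0.4178 -0.5571 0.7177
    outer loop
      vertex 2.40 6.69 0.00
      vertex 10.48 0.63 0.00
      vertex 14.76 14.76 13.46
    endloop
  endfacet
  facet normal 0.0386 -0.6953 0.7177
    outer loop
      vertex 10.48 0.63 0.00
      vertex 20.56 1.19 0.00
      vertex 14.76 14.76 13.46
    endloop
  endfacet
  facet normal 0.4760 -0.5084 0.7176
    outer loop
      vertex 20.56 1.19 0.00
      vertex 27.93 8.09 0.00
      vertex 14.76 14.76 13.46
    endloop
  endfacet
  facet normal 0.6915 -0.0827 0.7176
    outer loop
      vertex 27.93 8.09 0.00
      vertex 29.13 18.12 0.00
      vertex 14.76 14.76 13.46
    endloop
  endfacet
endsolid part

The G0 Z moves step by Δz≈3.37 mm. The G1 loops shrink linearly with z, so the solid tapers from its base footprint up to z≈13.5. Closing with a flat bottom cap and the tapered top and triangulating gives 16 facets — a regular 9-sided pyramid, base circumscribed radius ≈ 14.8 mm, apex at z ≈ 13.5 mm.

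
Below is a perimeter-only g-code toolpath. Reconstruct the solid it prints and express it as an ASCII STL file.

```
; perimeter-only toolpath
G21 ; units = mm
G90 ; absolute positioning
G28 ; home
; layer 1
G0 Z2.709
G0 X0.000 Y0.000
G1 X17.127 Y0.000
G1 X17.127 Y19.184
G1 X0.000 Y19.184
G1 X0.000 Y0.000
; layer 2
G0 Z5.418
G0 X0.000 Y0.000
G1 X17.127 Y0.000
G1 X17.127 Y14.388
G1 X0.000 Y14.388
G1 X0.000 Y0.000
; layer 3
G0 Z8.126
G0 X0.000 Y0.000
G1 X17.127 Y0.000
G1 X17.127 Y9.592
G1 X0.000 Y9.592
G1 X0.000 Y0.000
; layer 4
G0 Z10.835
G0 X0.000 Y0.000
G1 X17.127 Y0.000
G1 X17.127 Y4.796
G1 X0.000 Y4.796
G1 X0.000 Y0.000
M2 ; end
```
solid part
  facet normal 0.0000 0.0000 -1.0000
    outer loop
      vertex 17.127 23.980 0.000
      vertex 17.127 0.000 0.000
      vertex 0.000 0.000 0.000
    endloop
  endfacet
  facet normal 0.0000 0.0000 -1.0000
    outer loop
      vertex 0.000 23.980 0.000
      vertex 17.127 23.980 0.000
      vertex 0.000 0.000 0.000
    endloop
  endfacet
  facet normal 0.0000 -1.0000 0.0000
    outer loop
      vertex 0.000 0.000 0.000
      vertex 17.127 0.000 0.000
      vertex 17.127 0.000 13.544
    endloop
  endfacet
  facet normal 0.0000 -1.0000 0.0000
    outer loop
      vertex 0.000 0.000 0.000
      vertex 17.127 0.000 13.544
      vertex 0.000 0.000 13.544
    endloop
  endfacet
  facet normal 0.0000 0.4918 0.8707
    outer loop
      vertex 0.000 0.000 13.544
      vertex 17.127 0.000 13.544
      vertex 17.127 23.980 0.000
    endloop
  endfacet
  facet normal 0.0000 0.4918 0.8707
    outer loop
      vertex 0.000 0.000 13.544
      vertex 17.127 23.980 0.000
      vertex 0.000 23.980 0.000
    endloop
  endfacet
  facet normal -1.0000 0.0000 0.0000
    outer loop
      vertex 0.000 0.000 13.544
      vertex 0.000 23.980 0.000
      vertex 0.000 0.000 0.000
    endloop
  endfacet
  facet normal 1.0000 0.0000 0.0000
    outer loop
      vertex 17.127 0.000 0.000
      vertex 17.127 23.980 0.000
      vertex 17.127 0.000 13.544
    endloop
  endfacet
endsolid part

The G0 Z moves step by Δz≈2.709 mm. The G1 loops shrink linearly with z, so the solid tapers from its base footprint up to z≈13.5. Closing with a flat bottom cap and the tapered top and triangulating gives 8 facets — a wedge (ramp): 17.1 × 24 mm base, rising to 13.5 mm along the y=0 edge and sloping linearly to z=0 at y=24.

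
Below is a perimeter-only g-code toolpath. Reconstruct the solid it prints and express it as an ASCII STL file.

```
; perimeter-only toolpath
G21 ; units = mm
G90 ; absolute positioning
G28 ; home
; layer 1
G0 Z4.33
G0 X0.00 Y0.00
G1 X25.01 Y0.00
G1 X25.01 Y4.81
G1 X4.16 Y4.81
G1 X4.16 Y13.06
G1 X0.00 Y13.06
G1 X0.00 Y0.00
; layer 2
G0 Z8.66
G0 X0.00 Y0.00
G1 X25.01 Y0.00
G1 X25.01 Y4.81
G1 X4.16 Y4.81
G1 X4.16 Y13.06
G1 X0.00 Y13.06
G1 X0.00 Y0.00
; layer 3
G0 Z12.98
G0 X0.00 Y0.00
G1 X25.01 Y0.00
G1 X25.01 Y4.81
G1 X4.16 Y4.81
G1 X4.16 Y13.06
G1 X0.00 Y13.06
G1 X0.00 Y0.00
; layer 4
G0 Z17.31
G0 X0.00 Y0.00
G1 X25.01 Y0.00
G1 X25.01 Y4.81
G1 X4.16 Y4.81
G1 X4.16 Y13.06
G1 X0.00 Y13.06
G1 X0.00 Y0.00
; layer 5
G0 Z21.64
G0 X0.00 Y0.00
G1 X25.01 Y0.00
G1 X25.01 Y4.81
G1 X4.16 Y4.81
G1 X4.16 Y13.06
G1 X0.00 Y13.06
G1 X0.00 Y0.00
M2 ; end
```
solid part
  facet normal 0.0000 0.0000 -1.0000
    outer loop
      vertex 25.01 4.81 0.00
      vertex 25.01 0.00 0.00
      vertex 0.00 0.00 0.00
    endloop
  endfacet
  facet normal 0.0000 0.0000 -1.0000
    outer loop
      vertex 4.16 4.81 0.00
      vertex 25.01 4.81 0.00
      vertex 0.00 0.00 0.00
    endloop
  endfacet
  facet normal 0.0000 0.0000 -1.0000
    outer loop
      vertex 4.16 13.06 0.00
      vertex 4.16 4.81 0.00
      vertex 0.00 0.00 0.00
    endloop
  endfacet
  facet normal 0.0000 0.0000 -1.0000
    outer loop
      vertex 0.00 13.06 0.00
      vertex 4.16 13.06 0.00
      vertex 0.00 0.00 0.00
    endloop
  endfacet
  facet normal 0.0000 0.0000 1.0000
    outer loop
      vertex 0.00 0.00 21.64
      vertex 25.01 0.00 21.64
      vertex 25.01 4.81 21.64
    endloop
  endfacet
  facet normal 0.0000 0.0000 1.0000
    outer loop
      vertex 0.00 0.00 21.64
      vertex 25.01 4.81 21.64
      vertex 4.16 4.81 21.64
    endloop
  endfacet
  facet normal 0.0000 0.0000 1.0000
    outer loop
      vertex 0.00 0.00 21.64
      vertex 4.16 4.81 21.64
      vertex 4.16 13.06 21.64
    endloop
  endfacet
  facet normal 0.0000 0.0000 1.0000
    outer loop
      vertex 0.00 0.00 21.64
      vertex 4.16 13.06 21.64
      vertex 0.00 13.06 21.64
    endloop
  endfacet
  facet normal 0.0000 -1.0000 0.0000
    outer loop
      vertex 0.00 0.00 0.00
      vertex 25.01 0.00 0.00
      vertex 25.01 0.00 21.64
    endloop
  endfacet
  facet normal 0.0000 -1.0000 0.0000
    outer loop
      vertex 0.00 0.00 0.00
      vertex 25.01 0.00 21.64
      vertex 0.00 0.00 21.64
    endloop
  endfacet
  facet normal 1.0000 0.0000 0.0000
    outer loop
      vertex 25.01 0.00 0.00
      vertex 25.01 4.81 0.00
      vertex 25.01 4.81 21.64
    endloop
  endfacet
  facet normal 1.0000 0.0000 0.0000
    outer loop
      vertex 25.01 0.00 0.00
      vertex 25.01 4.81 21.64
      vertex 25.01 0.00 21.64
    endloop
  endfacet
  facet normal 0.0000 1.0000 0.0000
    outer loop
      vertex 25.01 4.81 0.00
      vertex 4.16 4.81 0.00
      vertex 4.16 4.81 21.64
    endloop
  endfacet
  facet normal 0.0000 1.0000 0.0000
    outer loop
      vertex 25.01 4.81 0.00
      vertex 4.16 4.81 21.64
      vertex 25.01 4.81 21.64
    endloop
  endfacet
  facet normal 1.0000 0.0000 0.0000
    outer loop
      vertex 4.16 4.81 0.00
      vertex 4.16 13.06 0.00
      vertex 4.16 13.06 21.64
    endloop
  endfacet
  facet normal 1.0000 0.0000 0.0000
    outer loop
      vertex 4.16 4.81 0.00
      vertex 4.16 13.06 21.64
      vertex 4.16 4.81 21.64
    endloop
  endfacet
  facet normal 0.0000 1.0000 0.0000
    outer loop
      vertex 4.16 13.06 0.00
      vertex 0.00 13.06 0.00
      vertex 0.00 13.06 21.64
    endloop
  endfacet
  facet normal 0.0000 1.0000 0.0000
    outer loop
      vertex 4.16 13.06 0.00
      vertex 0.00 13.06 21.64
      vertex 4.16 13.06 21.64
    endloop
  endfacet
  facet normal -1.0000 0.0000 0.0000
    outer loop
      vertex 0.00 13.06 0.00
      vertex 0.00 0.00 0.00
      vertex 0.00 0.00 21.64
    endloop
  endfacet
  facet normal -1.0000 0.0000 0.0000
    outer loop
      vertex 0.00 13.06 0.00
      vertex 0.00 0.00 21.64
      vertex 0.00 13.06 21.64
    endloop
  endfacet
endsolid part

The G0 Z moves step by Δz≈4.33 mm. Every layer's G1 loop is the same polygon, so the solid is a straight extrusion of it from z=0 to z≈21.6. Closing with flat bottom and top caps and triangulating gives 20 facets — an L-shaped prism: outer 25 × 13.1 mm, arm thicknesses ≈ 4.81 mm (horizontal) and 4.16 mm (vertical), extruded 21.6 mm in z.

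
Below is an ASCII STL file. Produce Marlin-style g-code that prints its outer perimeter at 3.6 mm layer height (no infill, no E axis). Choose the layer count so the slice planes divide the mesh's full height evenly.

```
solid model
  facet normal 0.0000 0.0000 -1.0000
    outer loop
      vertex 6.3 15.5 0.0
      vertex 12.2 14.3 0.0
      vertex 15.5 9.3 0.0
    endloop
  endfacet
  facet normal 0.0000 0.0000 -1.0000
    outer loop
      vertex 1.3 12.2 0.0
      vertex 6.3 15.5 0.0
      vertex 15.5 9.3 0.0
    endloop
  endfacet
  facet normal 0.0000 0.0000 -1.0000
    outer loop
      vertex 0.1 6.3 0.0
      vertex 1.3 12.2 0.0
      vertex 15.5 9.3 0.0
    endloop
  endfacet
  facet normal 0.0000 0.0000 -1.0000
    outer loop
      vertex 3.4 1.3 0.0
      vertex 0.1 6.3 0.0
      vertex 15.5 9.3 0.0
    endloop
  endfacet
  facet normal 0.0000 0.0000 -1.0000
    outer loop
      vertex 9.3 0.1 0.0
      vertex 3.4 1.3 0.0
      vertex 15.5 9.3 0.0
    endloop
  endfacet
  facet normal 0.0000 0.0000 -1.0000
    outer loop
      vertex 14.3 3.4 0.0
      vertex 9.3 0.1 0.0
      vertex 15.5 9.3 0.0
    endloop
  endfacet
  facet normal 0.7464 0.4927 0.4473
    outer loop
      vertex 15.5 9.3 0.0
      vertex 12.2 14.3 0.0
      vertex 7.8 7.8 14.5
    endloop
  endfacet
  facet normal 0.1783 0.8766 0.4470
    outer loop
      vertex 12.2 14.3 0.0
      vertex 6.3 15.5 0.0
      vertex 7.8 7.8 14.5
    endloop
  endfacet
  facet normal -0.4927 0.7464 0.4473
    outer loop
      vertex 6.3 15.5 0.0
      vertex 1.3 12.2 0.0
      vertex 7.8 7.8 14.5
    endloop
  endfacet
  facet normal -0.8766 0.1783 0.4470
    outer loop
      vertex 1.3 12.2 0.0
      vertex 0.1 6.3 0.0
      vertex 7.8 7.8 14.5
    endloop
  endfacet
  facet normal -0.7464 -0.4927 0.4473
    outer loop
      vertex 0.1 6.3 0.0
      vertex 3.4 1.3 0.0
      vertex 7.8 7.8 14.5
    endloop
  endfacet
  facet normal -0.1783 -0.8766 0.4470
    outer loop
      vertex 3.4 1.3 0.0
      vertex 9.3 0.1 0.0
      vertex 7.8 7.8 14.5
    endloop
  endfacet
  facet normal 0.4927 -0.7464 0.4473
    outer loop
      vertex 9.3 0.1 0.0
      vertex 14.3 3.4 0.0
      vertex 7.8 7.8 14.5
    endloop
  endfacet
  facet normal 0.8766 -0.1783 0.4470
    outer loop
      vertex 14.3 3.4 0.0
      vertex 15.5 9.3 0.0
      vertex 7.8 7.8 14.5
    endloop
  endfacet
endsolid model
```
; perimeter-only toolpath
G21 ; units = mm
G90 ; absolute positioning
G28 ; home
; layer 1
G0 Z3.6
G0 X13.6 Y8.9
G1 X11.1 Y12.7
G1 X6.7 Y13.6
G1 X2.9 Y11.1
G1 X2.0 Y6.7
G1 X4.5 Y2.9
G1 X8.9 Y2.0
G1 X12.7 Y4.5
G1 X13.6 Y8.9
; layer 2
G0 Z7.2
G0 X11.7 Y8.6
G1 X10.0 Y11.1
G1 X7.0 Y11.7
G1 X4.5 Y10.0
G1 X3.9 Y7.0
G1 X5.6 Y4.5
G1 X8.6 Y3.9
G1 X11.1 Y5.6
G1 X11.7 Y8.6
; layer 3
G0 Z10.9
G0 X9.7 Y8.2
G1 X8.9 Y9.4
G1 X7.4 Y9.7
G1 X6.2 Y8.9
G1 X5.9 Y7.4
G1 X6.7 Y6.2
G1 X8.2 Y5.9
G1 X9.4 Y6.7
G1 X9.7 Y8.2
M2 ; end

The solid is a regular 8-sided pyramid, base circumscribed radius ≈ 7.8 mm, apex at z ≈ 14.5 mm. Slicing at Δz = 3.6 mm — 4 equal slices spanning the solid's height, so layer i sits at z = i·h/4 — gives 3 non-empty perimeters. Each is a 8-segment closed polygon; G0 lifts to the layer z and rapids to the start vertex, then G1 traces the edges. The cross-section shrinks linearly with z (the slice at the apex is degenerate and omitted).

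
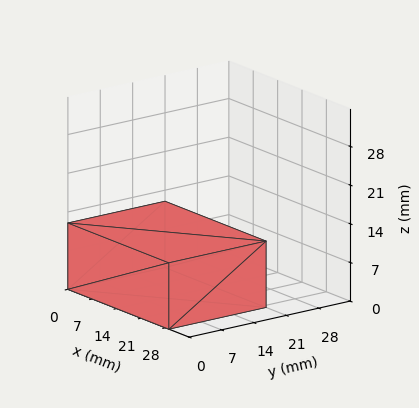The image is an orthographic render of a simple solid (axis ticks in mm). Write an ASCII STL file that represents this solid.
Reading the render: the shape is a rectangular box, roughly 29 × 21 mm footprint and 12 mm tall (dimensions read to the nearest mm from the axis ticks). For the STL, each face is triangulated and given an outward normal.

solid part
  facet normal 0.0000 0.0000 -1.0000
    outer loop
      vertex 29.0 21.0 0.0
      vertex 29.0 0.0 0.0
      vertex 0.0 0.0 0.0
    endloop
  endfacet
  facet normal 0.0000 0.0000 -1.0000
    outer loop
      vertex 0.0 21.0 0.0
      vertex 29.0 21.0 0.0
      vertex 0.0 0.0 0.0
    endloop
  endfacet
  facet normal 0.0000 0.0000 1.0000
    outer loop
      vertex 0.0 0.0 12.0
      vertex 29.0 0.0 12.0
      vertex 29.0 21.0 12.0
    endloop
  endfacet
  facet normal 0.0000 0.0000 1.0000
    outer loop
      vertex 0.0 0.0 12.0
      vertex 29.0 21.0 12.0
      vertex 0.0 21.0 12.0
    endloop
  endfacet
  facet normal 0.0000 -1.0000 0.0000
    outer loop
      vertex 0.0 0.0 0.0
      vertex 29.0 0.0 0.0
      vertex 29.0 0.0 12.0
    endloop
  endfacet
  facet normal 0.0000 -1.0000 0.0000
    outer loop
      vertex 0.0 0.0 0.0
      vertex 29.0 0.0 12.0
      vertex 0.0 0.0 12.0
    endloop
  endfacet
  facet normal 0.0000 1.0000 0.0000
    outer loop
      vertex 29.0 21.0 12.0
      vertex 29.0 21.0 0.0
      vertex 0.0 21.0 0.0
    endloop
  endfacet
  facet normal 0.0000 1.0000 0.0000
    outer loop
      vertex 0.0 21.0 12.0
      vertex 29.0 21.0 12.0
      vertex 0.0 21.0 0.0
    endloop
  endfacet
  facet normal -1.0000 0.0000 0.0000
    outer loop
      vertex 0.0 21.0 12.0
      vertex 0.0 21.0 0.0
      vertex 0.0 0.0 0.0
    endloop
  endfacet
  facet normal -1.0000 0.0000 0.0000
    outer loop
      vertex 0.0 0.0 12.0
      vertex 0.0 21.0 12.0
      vertex 0.0 0.0 0.0
    endloop
  endfacet
  facet normal 1.0000 0.0000 0.0000
    outer loop
      vertex 29.0 0.0 0.0
      vertex 29.0 21.0 0.0
      vertex 29.0 21.0 12.0
    endloop
  endfacet
  facet normal 1.0000 0.0000 0.0000
    outer loop
      vertex 29.0 0.0 0.0
      vertex 29.0 21.0 12.0
      vertex 29.0 0.0 12.0
    endloop
  endfacet
endsolid part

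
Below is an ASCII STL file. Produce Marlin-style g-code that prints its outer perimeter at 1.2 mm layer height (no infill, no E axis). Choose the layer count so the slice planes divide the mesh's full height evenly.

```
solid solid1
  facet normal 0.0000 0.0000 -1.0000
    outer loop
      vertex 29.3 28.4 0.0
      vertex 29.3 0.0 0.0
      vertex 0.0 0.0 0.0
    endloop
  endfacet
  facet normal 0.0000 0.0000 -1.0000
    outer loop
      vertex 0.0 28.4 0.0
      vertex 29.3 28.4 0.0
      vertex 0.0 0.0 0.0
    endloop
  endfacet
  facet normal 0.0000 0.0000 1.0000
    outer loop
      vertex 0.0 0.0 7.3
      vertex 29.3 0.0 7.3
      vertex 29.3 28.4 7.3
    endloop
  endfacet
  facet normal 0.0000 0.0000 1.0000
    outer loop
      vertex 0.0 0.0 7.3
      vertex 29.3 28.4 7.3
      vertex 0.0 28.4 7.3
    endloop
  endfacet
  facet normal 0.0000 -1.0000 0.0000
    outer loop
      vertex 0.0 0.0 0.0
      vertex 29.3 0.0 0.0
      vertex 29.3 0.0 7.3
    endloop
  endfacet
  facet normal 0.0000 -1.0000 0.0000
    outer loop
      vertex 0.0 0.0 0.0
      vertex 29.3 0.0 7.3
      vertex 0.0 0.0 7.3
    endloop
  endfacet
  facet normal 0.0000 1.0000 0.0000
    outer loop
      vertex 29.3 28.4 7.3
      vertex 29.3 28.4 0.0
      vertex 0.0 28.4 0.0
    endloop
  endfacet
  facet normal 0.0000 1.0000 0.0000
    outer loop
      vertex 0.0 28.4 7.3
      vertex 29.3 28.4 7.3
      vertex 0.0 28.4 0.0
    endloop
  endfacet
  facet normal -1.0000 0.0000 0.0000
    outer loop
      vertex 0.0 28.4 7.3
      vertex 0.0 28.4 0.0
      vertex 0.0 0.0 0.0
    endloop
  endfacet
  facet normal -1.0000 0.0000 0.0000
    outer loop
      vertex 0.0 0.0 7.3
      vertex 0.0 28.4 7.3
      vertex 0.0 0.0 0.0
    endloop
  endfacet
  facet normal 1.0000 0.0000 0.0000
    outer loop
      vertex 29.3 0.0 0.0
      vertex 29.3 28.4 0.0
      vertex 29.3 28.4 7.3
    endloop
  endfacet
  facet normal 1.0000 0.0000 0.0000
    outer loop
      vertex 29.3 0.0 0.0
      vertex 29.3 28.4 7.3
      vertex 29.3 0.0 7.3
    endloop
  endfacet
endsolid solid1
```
; perimeter-only toolpath
G21 ; units = mm
G90 ; absolute positioning
G28 ; home
; layer 1
G0 Z1.2
G0 X0.0 Y0.0
G1 X29.3 Y0.0
G1 X29.3 Y28.4
G1 X0.0 Y28.4
G1 X0.0 Y0.0
; layer 2
G0 Z2.4
G0 X0.0 Y0.0
G1 X29.3 Y0.0
G1 X29.3 Y28.4
G1 X0.0 Y28.4
G1 X0.0 Y0.0
; layer 3
G0 Z3.6
G0 X0.0 Y0.0
G1 X29.3 Y0.0
G1 X29.3 Y28.4
G1 X0.0 Y28.4
G1 X0.0 Y0.0
; layer 4
G0 Z4.9
G0 X0.0 Y0.0
G1 X29.3 Y0.0
G1 X29.3 Y28.4
G1 X0.0 Y28.4
G1 X0.0 Y0.0
; layer 5
G0 Z6.1
G0 X0.0 Y0.0
G1 X29.3 Y0.0
G1 X29.3 Y28.4
G1 X0.0 Y28.4
G1 X0.0 Y0.0
; layer 6
G0 Z7.3
G0 X0.0 Y0.0
G1 X29.3 Y0.0
G1 X29.3 Y28.4
G1 X0.0 Y28.4
G1 X0.0 Y0.0
M2 ; end

The solid is a rectangular box, roughly 29.3 × 28.4 mm footprint and 7.3 mm tall. Slicing at Δz = 1.2 mm — 6 equal slices spanning the solid's height, so layer i sits at z = i·h/6 — gives 6 non-empty perimeters. Each is a 4-segment closed polygon; G0 lifts to the layer z and rapids to the start vertex, then G1 traces the edges.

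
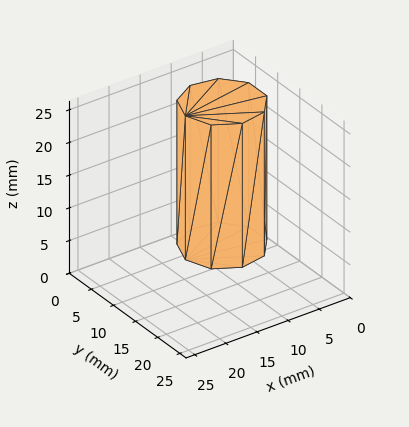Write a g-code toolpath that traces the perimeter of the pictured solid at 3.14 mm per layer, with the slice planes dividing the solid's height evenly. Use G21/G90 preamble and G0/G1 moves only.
Reading the render: the shape is a regular 9-sided prism (a cylinder approximated with 9 flat sides), circumscribed radius ≈ 6 mm, height ≈ 22 mm (dimensions read to the nearest mm from the axis ticks). For the g-code, the solid's height is divided into equal slices at the stated Δz and each level perimeter traced with G1 moves after a G0 lift.

; perimeter-only toolpath
G21 ; units = mm
G90 ; absolute positioning
G28 ; home
; layer 1
G0 Z3.14
G0 X12.00 Y6.00
G1 X10.60 Y9.86
G1 X7.04 Y11.91
G1 X3.00 Y11.20
G1 X0.36 Y8.05
G1 X0.36 Y3.95
G1 X3.00 Y0.80
G1 X7.04 Y0.09
G1 X10.60 Y2.14
G1 X12.00 Y6.00
; layer 2
G0 Z6.29
G0 X12.00 Y6.00
G1 X10.60 Y9.86
G1 X7.04 Y11.91
G1 X3.00 Y11.20
G1 X0.36 Y8.05
G1 X0.36 Y3.95
G1 X3.00 Y0.80
G1 X7.04 Y0.09
G1 X10.60 Y2.14
G1 X12.00 Y6.00
; layer 3
G0 Z9.43
G0 X12.00 Y6.00
G1 X10.60 Y9.86
G1 X7.04 Y11.91
G1 X3.00 Y11.20
G1 X0.36 Y8.05
G1 X0.36 Y3.95
G1 X3.00 Y0.80
G1 X7.04 Y0.09
G1 X10.60 Y2.14
G1 X12.00 Y6.00
; layer 4
G0 Z12.57
G0 X12.00 Y6.00
G1 X10.60 Y9.86
G1 X7.04 Y11.91
G1 X3.00 Y11.20
G1 X0.36 Y8.05
G1 X0.36 Y3.95
G1 X3.00 Y0.80
G1 X7.04 Y0.09
G1 X10.60 Y2.14
G1 X12.00 Y6.00
; layer 5
G0 Z15.71
G0 X12.00 Y6.00
G1 X10.60 Y9.86
G1 X7.04 Y11.91
G1 X3.00 Y11.20
G1 X0.36 Y8.05
G1 X0.36 Y3.95
G1 X3.00 Y0.80
G1 X7.04 Y0.09
G1 X10.60 Y2.14
G1 X12.00 Y6.00
; layer 6
G0 Z18.86
G0 X12.00 Y6.00
G1 X10.60 Y9.86
G1 X7.04 Y11.91
G1 X3.00 Y11.20
G1 X0.36 Y8.05
G1 X0.36 Y3.95
G1 X3.00 Y0.80
G1 X7.04 Y0.09
G1 X10.60 Y2.14
G1 X12.00 Y6.00
; layer 7
G0 Z22.00
G0 X12.00 Y6.00
G1 X10.60 Y9.86
G1 X7.04 Y11.91
G1 X3.00 Y11.20
G1 X0.36 Y8.05
G1 X0.36 Y3.95
G1 X3.00 Y0.80
G1 X7.04 Y0.09
G1 X10.60 Y2.14
G1 X12.00 Y6.00
M2 ; end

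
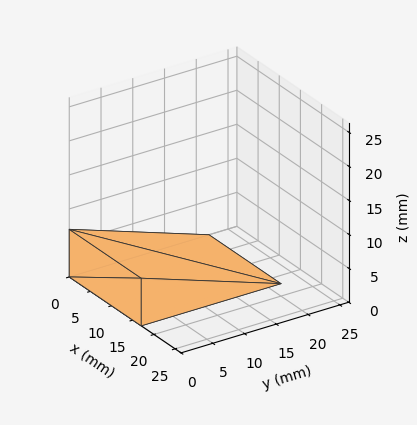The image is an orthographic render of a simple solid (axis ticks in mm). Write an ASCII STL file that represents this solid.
Reading the render: the shape is a wedge (ramp): 17 × 22 mm base, rising to 7 mm along the y=0 edge and sloping linearly to z=0 at y=22 (dimensions read to the nearest mm from the axis ticks). For the STL, each face is triangulated and given an outward normal.

solid part
  facet normal 0.0000 0.0000 -1.0000
    outer loop
      vertex 17.000 22.000 0.000
      vertex 17.000 0.000 0.000
      vertex 0.000 0.000 0.000
    endloop
  endfacet
  facet normal 0.0000 0.0000 -1.0000
    outer loop
      vertex 0.000 22.000 0.000
      vertex 17.000 22.000 0.000
      vertex 0.000 0.000 0.000
    endloop
  endfacet
  facet normal 0.0000 -1.0000 0.0000
    outer loop
      vertex 0.000 0.000 0.000
      vertex 17.000 0.000 0.000
      vertex 17.000 0.000 7.000
    endloop
  endfacet
  facet normal 0.0000 -1.0000 0.0000
    outer loop
      vertex 0.000 0.000 0.000
      vertex 17.000 0.000 7.000
      vertex 0.000 0.000 7.000
    endloop
  endfacet
  facet normal 0.0000 0.3032 0.9529
    outer loop
      vertex 0.000 0.000 7.000
      vertex 17.000 0.000 7.000
      vertex 17.000 22.000 0.000
    endloop
  endfacet
  facet normal 0.0000 0.3032 0.9529
    outer loop
      vertex 0.000 0.000 7.000
      vertex 17.000 22.000 0.000
      vertex 0.000 22.000 0.000
    endloop
  endfacet
  facet normal -1.0000 0.0000 0.0000
    outer loop
      vertex 0.000 0.000 7.000
      vertex 0.000 22.000 0.000
      vertex 0.000 0.000 0.000
    endloop
  endfacet
  facet normal 1.0000 0.0000 0.0000
    outer loop
      vertex 17.000 0.000 0.000
      vertex 17.000 22.000 0.000
      vertex 17.000 0.000 7.000
    endloop
  endfacet
endsolid part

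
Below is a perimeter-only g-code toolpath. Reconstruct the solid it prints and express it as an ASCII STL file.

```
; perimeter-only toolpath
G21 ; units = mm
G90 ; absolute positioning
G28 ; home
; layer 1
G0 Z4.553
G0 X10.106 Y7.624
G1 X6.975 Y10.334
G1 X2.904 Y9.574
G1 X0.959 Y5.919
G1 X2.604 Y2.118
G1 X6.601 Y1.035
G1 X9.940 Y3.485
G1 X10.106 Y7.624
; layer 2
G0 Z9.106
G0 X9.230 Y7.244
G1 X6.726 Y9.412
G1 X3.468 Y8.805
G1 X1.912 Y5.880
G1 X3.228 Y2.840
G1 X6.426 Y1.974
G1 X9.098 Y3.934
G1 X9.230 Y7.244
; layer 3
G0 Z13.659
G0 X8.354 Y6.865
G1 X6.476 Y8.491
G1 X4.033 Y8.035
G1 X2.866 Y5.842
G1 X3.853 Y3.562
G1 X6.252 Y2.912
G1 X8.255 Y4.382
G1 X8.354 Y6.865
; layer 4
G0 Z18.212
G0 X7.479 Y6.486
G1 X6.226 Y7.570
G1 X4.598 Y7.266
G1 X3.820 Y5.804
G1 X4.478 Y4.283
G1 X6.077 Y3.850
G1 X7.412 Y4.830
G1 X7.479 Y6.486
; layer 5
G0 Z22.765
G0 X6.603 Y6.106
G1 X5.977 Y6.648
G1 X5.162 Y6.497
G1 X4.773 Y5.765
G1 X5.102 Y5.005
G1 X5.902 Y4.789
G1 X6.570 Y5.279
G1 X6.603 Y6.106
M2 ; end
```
solid part
  facet normal 0.0000 0.0000 -1.0000
    outer loop
      vertex 2.339 10.344 0.000
      vertex 7.225 11.255 0.000
      vertex 10.982 8.003 0.000
    endloop
  endfacet
  facet normal 0.0000 0.0000 -1.0000
    outer loop
      vertex 0.005 5.957 0.000
      vertex 2.339 10.344 0.000
      vertex 10.982 8.003 0.000
    endloop
  endfacet
  facet normal 0.0000 0.0000 -1.0000
    outer loop
      vertex 1.979 1.396 0.000
      vertex 0.005 5.957 0.000
      vertex 10.982 8.003 0.000
    endloop
  endfacet
  facet normal 0.0000 0.0000 -1.0000
    outer loop
      vertex 6.776 0.097 0.000
      vertex 1.979 1.396 0.000
      vertex 10.982 8.003 0.000
    endloop
  endfacet
  facet normal 0.0000 0.0000 -1.0000
    outer loop
      vertex 10.783 3.037 0.000
      vertex 6.776 0.097 0.000
      vertex 10.982 8.003 0.000
    endloop
  endfacet
  facet normal 0.6431 0.7430 0.1856
    outer loop
      vertex 10.982 8.003 0.000
      vertex 7.225 11.255 0.000
      vertex 5.727 5.727 27.318
    endloop
  endfacet
  facet normal -0.1801 0.9660 0.1856
    outer loop
      vertex 7.225 11.255 0.000
      vertex 2.339 10.344 0.000
      vertex 5.727 5.727 27.318
    endloop
  endfacet
  facet normal -0.8675 0.4615 0.1856
    outer loop
      vertex 2.339 10.344 0.000
      vertex 0.005 5.957 0.000
      vertex 5.727 5.727 27.318
    endloop
  endfacet
  facet normal -0.9018 -0.3903 0.1856
    outer loop
      vertex 0.005 5.957 0.000
      vertex 1.979 1.396 0.000
      vertex 5.727 5.727 27.318
    endloop
  endfacet
  facet normal -0.2568 -0.9485 0.1856
    outer loop
      vertex 1.979 1.396 0.000
      vertex 6.776 0.097 0.000
      vertex 5.727 5.727 27.318
    endloop
  endfacet
  facet normal 0.5813 -0.7922 0.1856
    outer loop
      vertex 6.776 0.097 0.000
      vertex 10.783 3.037 0.000
      vertex 5.727 5.727 27.318
    endloop
  endfacet
  facet normal 0.9818 -0.0393 0.1856
    outer loop
      vertex 10.783 3.037 0.000
      vertex 10.982 8.003 0.000
      vertex 5.727 5.727 27.318
    endloop
  endfacet
endsolid part

The G0 Z moves step by Δz≈4.553 mm. The G1 loops shrink linearly with z, so the solid tapers from its base footprint up to z≈27.3. Closing with a flat bottom cap and the tapered top and triangulating gives 12 facets — a regular 7-sided pyramid, base circumscribed radius ≈ 5.73 mm, apex at z ≈ 27.3 mm.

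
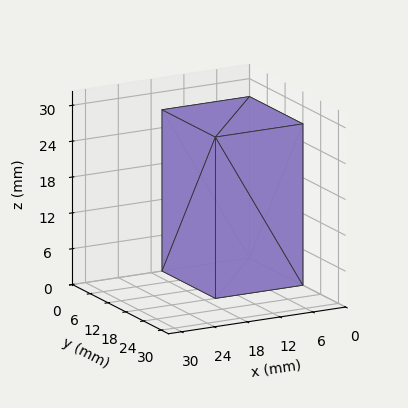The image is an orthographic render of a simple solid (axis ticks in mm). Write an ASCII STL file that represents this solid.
Reading the render: the shape is a rectangular box, roughly 16 × 18 mm footprint and 27 mm tall (dimensions read to the nearest mm from the axis ticks). For the STL, each face is triangulated and given an outward normal.

solid part
  facet normal 0.0000 0.0000 -1.0000
    outer loop
      vertex 16.000 18.000 0.000
      vertex 16.000 0.000 0.000
      vertex 0.000 0.000 0.000
    endloop
  endfacet
  facet normal 0.0000 0.0000 -1.0000
    outer loop
      vertex 0.000 18.000 0.000
      vertex 16.000 18.000 0.000
      vertex 0.000 0.000 0.000
    endloop
  endfacet
  facet normal 0.0000 0.0000 1.0000
    outer loop
      vertex 0.000 0.000 27.000
      vertex 16.000 0.000 27.000
      vertex 16.000 18.000 27.000
    endloop
  endfacet
  facet normal 0.0000 0.0000 1.0000
    outer loop
      vertex 0.000 0.000 27.000
      vertex 16.000 18.000 27.000
      vertex 0.000 18.000 27.000
    endloop
  endfacet
  facet normal 0.0000 -1.0000 0.0000
    outer loop
      vertex 0.000 0.000 0.000
      vertex 16.000 0.000 0.000
      vertex 16.000 0.000 27.000
    endloop
  endfacet
  facet normal 0.0000 -1.0000 0.0000
    outer loop
      vertex 0.000 0.000 0.000
      vertex 16.000 0.000 27.000
      vertex 0.000 0.000 27.000
    endloop
  endfacet
  facet normal 0.0000 1.0000 0.0000
    outer loop
      vertex 16.000 18.000 27.000
      vertex 16.000 18.000 0.000
      vertex 0.000 18.000 0.000
    endloop
  endfacet
  facet normal 0.0000 1.0000 0.0000
    outer loop
      vertex 0.000 18.000 27.000
      vertex 16.000 18.000 27.000
      vertex 0.000 18.000 0.000
    endloop
  endfacet
  facet normal -1.0000 0.0000 0.0000
    outer loop
      vertex 0.000 18.000 27.000
      vertex 0.000 18.000 0.000
      vertex 0.000 0.000 0.000
    endloop
  endfacet
  facet normal -1.0000 0.0000 0.0000
    outer loop
      vertex 0.000 0.000 27.000
      vertex 0.000 18.000 27.000
      vertex 0.000 0.000 0.000
    endloop
  endfacet
  facet normal 1.0000 0.0000 0.0000
    outer loop
      vertex 16.000 0.000 0.000
      vertex 16.000 18.000 0.000
      vertex 16.000 18.000 27.000
    endloop
  endfacet
  facet normal 1.0000 0.0000 0.0000
    outer loop
      vertex 16.000 0.000 0.000
      vertex 16.000 18.000 27.000
      vertex 16.000 0.000 27.000
    endloop
  endfacet
endsolid part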